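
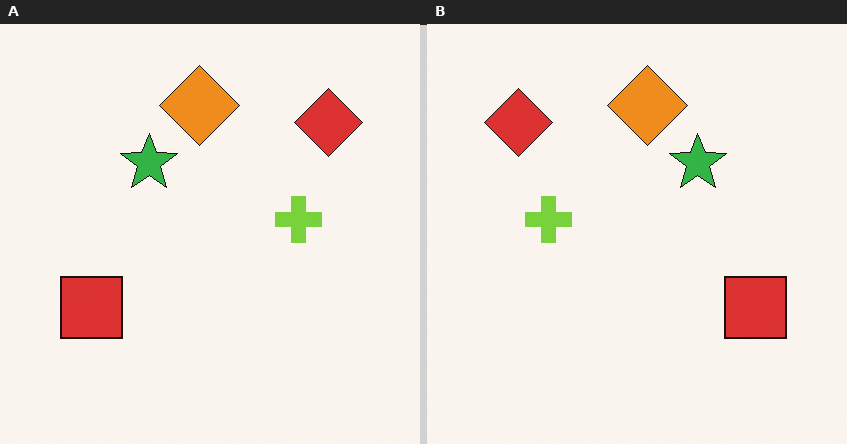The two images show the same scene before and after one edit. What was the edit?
This is the original image flipped horizontally (left ↔ right).

The red square is in the bottom-left of the left (A) image and the bottom-right of the right (B) — shapes on opposite sides of the vertical midline have swapped in a mirror flip.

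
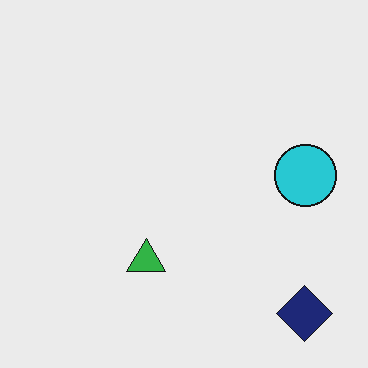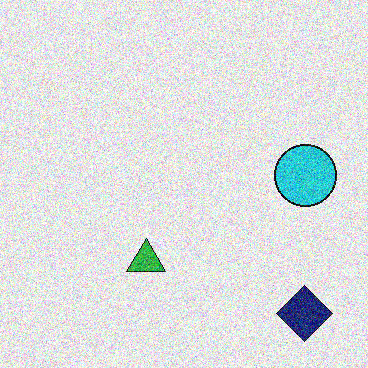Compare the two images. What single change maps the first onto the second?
The image was degraded with strong gaussian noise.

Random speckle covers the whole image, including the flat background.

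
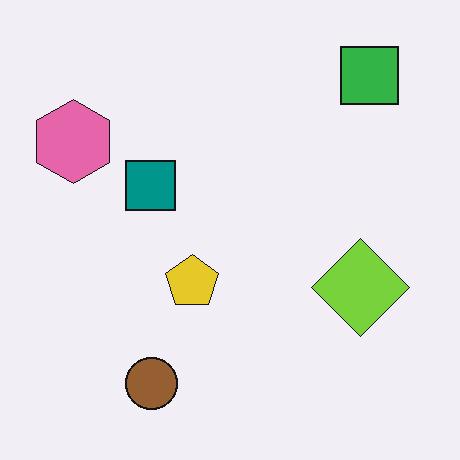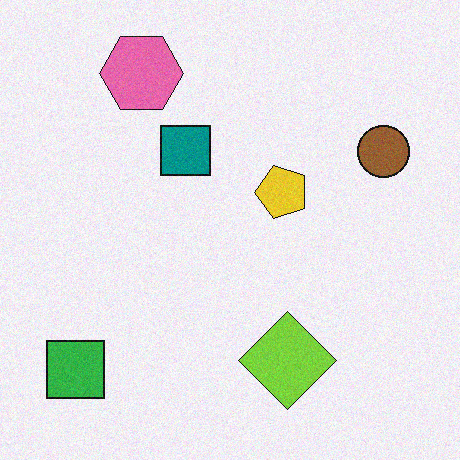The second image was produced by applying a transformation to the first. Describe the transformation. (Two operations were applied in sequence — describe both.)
The image was transposed (reflected across the top-left ↔ bottom-right diagonal), then degraded with subtle gaussian noise.

Shapes have swapped their row and column positions — what was in the top-right is now in the bottom-left — a diagonal reflection. Random speckle covers the whole image, including the flat background.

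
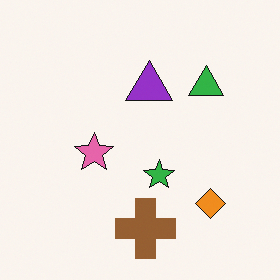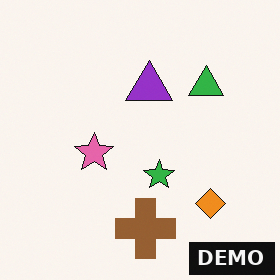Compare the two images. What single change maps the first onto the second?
The transformation is: watermarked with the text "DEMO" in the lower-right corner.

A dark label reading "DEMO" appears in the lower-right corner.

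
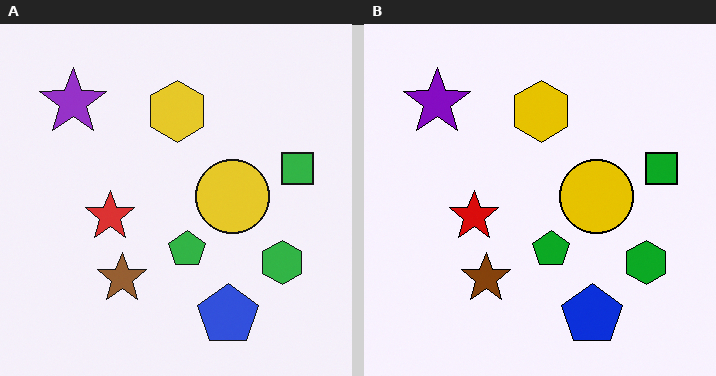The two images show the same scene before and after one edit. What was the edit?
Given slightly increased contrast.

Tones are pushed away from mid-grey across the whole image — a global contrast change.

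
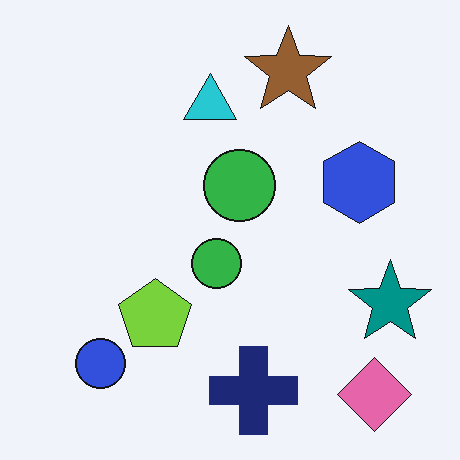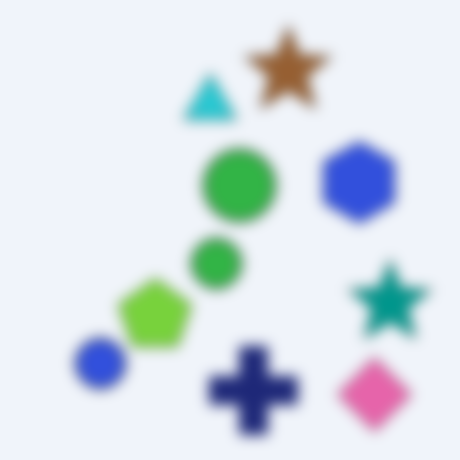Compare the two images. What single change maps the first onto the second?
The image was strongly gaussian-blurred.

Shape edges and outlines are uniformly softened across the whole image.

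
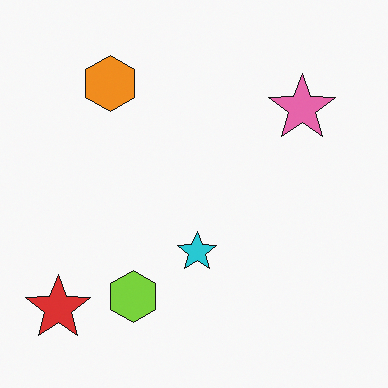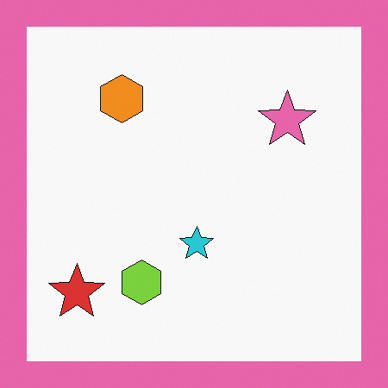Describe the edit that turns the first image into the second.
The image was framed with a pink border.

A solid pink frame runs around the edge of the second image, with the content slightly shrunk inside it.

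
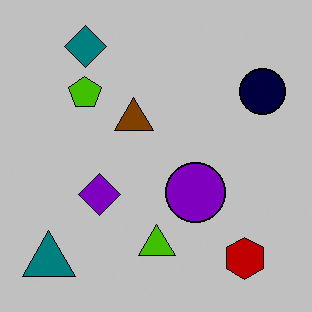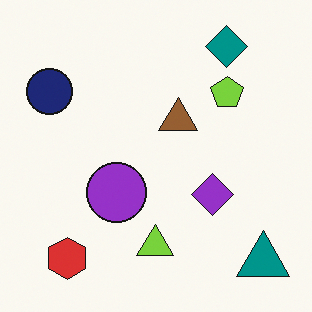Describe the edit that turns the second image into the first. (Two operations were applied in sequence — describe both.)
Flipped horizontally (left ↔ right), then aggressively posterized.

The navy circle is in the top-left of the second image and the top-right of the first — shapes on opposite sides of the vertical midline have swapped in a mirror flip. Each flat color has snapped to a coarser quantized level — most visibly, the near-white background has dropped to a flat grey.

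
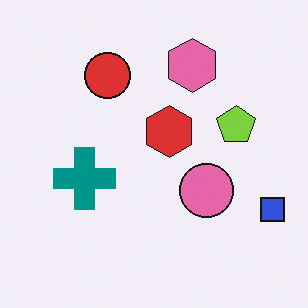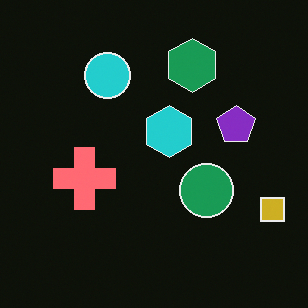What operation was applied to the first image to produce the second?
The transformation is: color-inverted (negative).

The light background has become dark and every shape's color is its complement — a photographic negative.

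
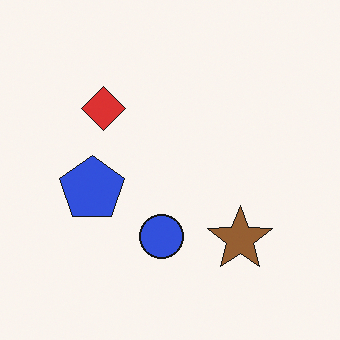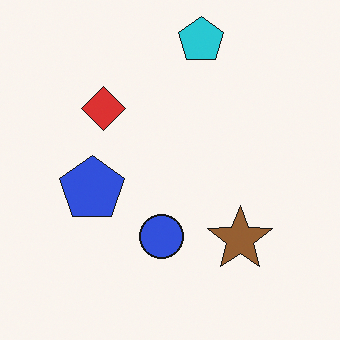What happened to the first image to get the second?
Overlaid with an additional cyan pentagon.

A cyan pentagon appears in the second image that is absent from the first.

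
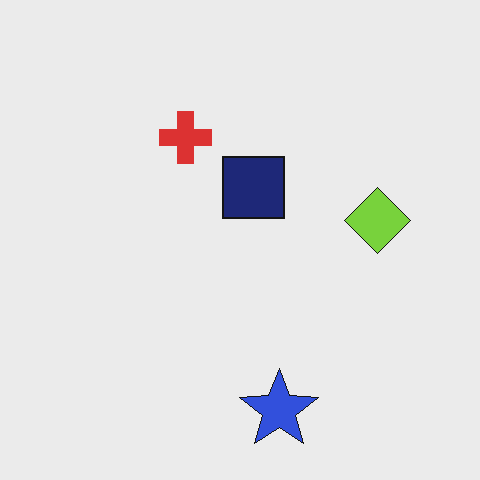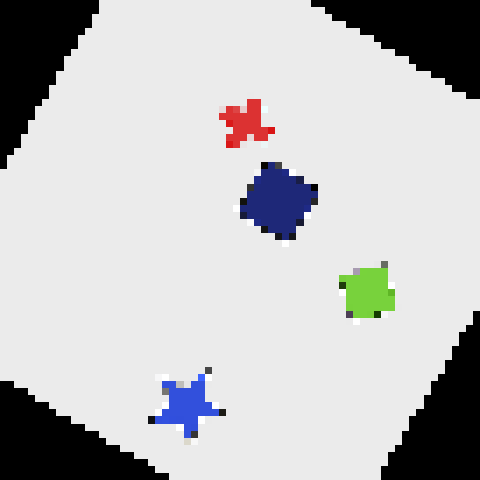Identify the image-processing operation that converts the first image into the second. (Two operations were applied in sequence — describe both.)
The transformation is: rotated clockwise by a large amount — several tens of degrees, then moderately pixelated.

Every shape is tilted by the same angle and the image corners show triangular fill wedges — a whole-image rotation by a non-right angle. Shapes are reduced to large square blocks; fine edges and outlines are lost — a downscale-then-upscale (mosaic) effect.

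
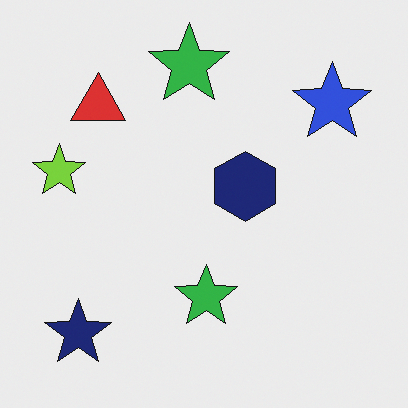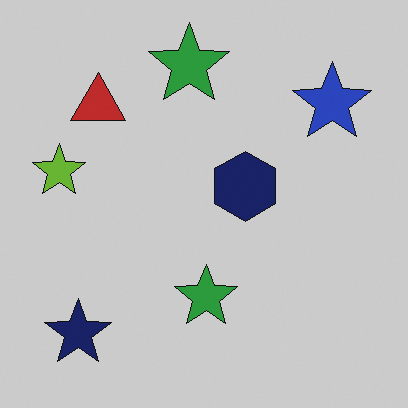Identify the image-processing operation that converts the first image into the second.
This is the original image slightly darkened.

Every pixel — background and shapes alike — is uniformly darkened.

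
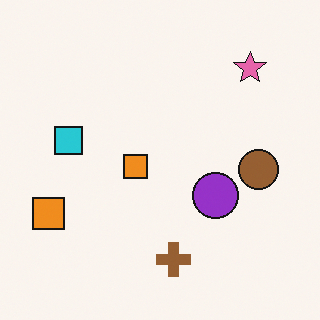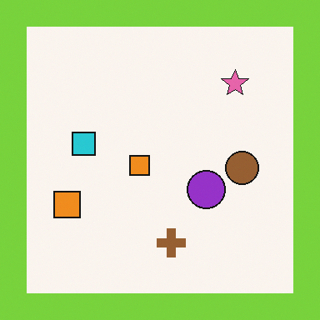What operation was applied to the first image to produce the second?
This is the original image framed with a lime border.

A solid lime frame runs around the edge of the second image, with the content slightly shrunk inside it.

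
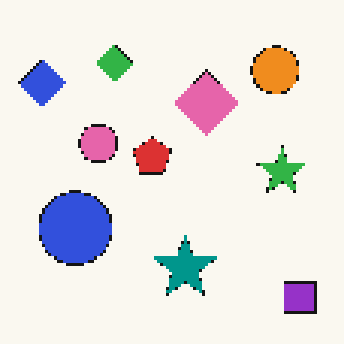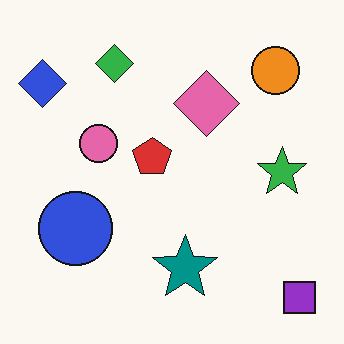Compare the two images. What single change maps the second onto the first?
This is the original image lightly pixelated (a mild mosaic effect).

Shapes are reduced to large square blocks; fine edges and outlines are lost — a downscale-then-upscale (mosaic) effect.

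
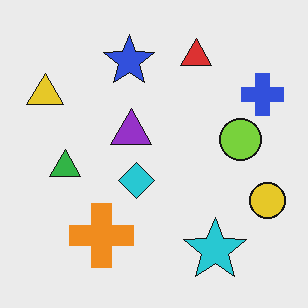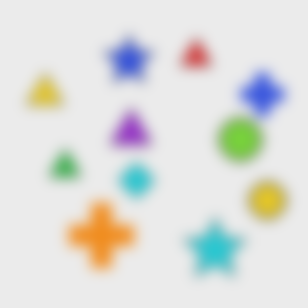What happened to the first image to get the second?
It was heavily blurred.

Shape edges and outlines are uniformly softened across the whole image.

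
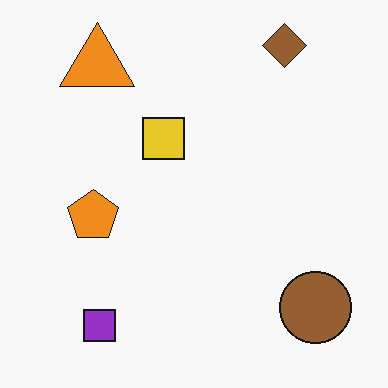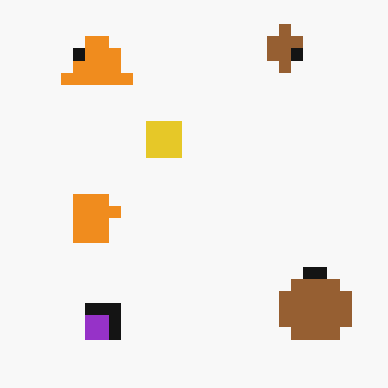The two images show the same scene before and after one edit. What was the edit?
The second image is the first coarsely pixelated.

Shapes are reduced to large square blocks; fine edges and outlines are lost — a downscale-then-upscale (mosaic) effect.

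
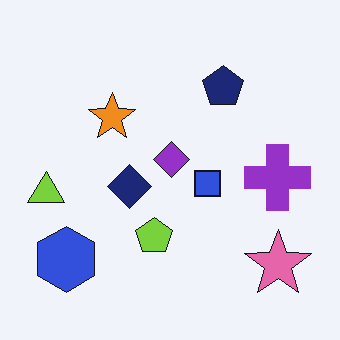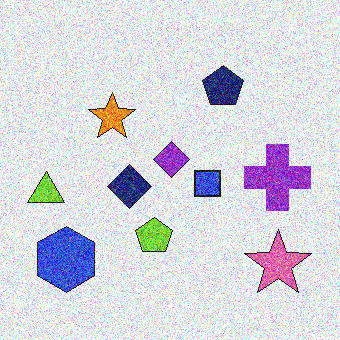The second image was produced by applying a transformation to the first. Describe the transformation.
It was degraded with a thick layer of grain.

Random speckle covers the whole image, including the flat background.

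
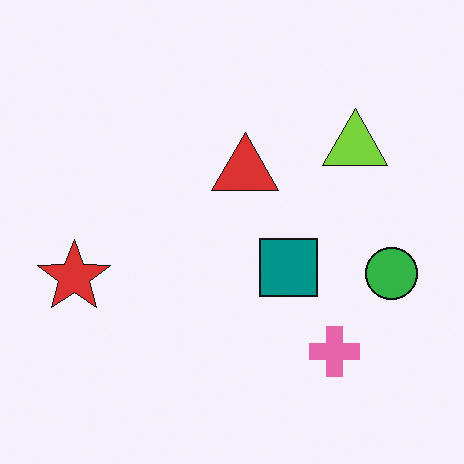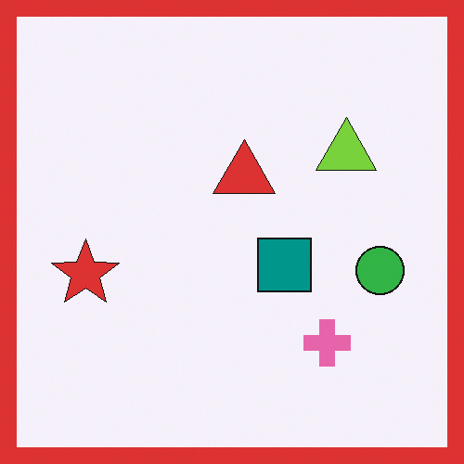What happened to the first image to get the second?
It was framed with a red border.

A solid red frame runs around the edge of the second image, with the content slightly shrunk inside it.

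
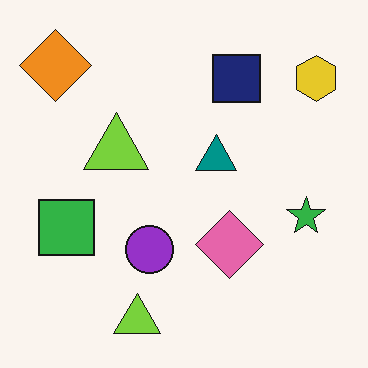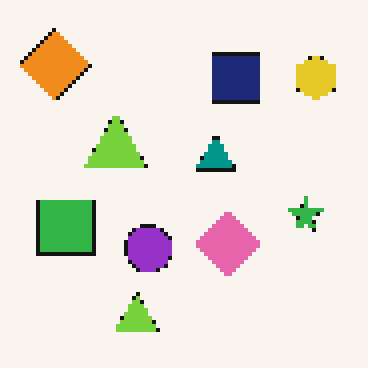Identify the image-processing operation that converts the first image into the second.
It was lightly pixelated (a mild mosaic effect).

Shapes are reduced to large square blocks; fine edges and outlines are lost — a downscale-then-upscale (mosaic) effect.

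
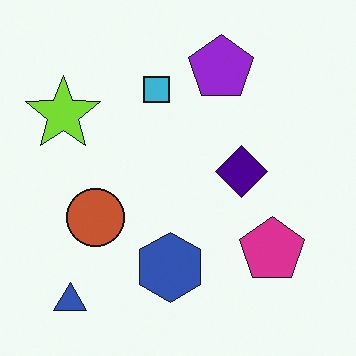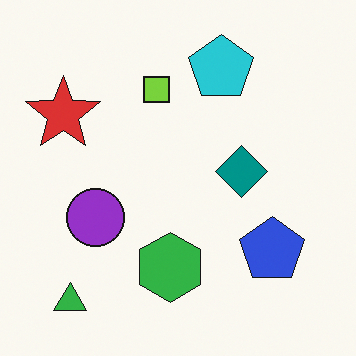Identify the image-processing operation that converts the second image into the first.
It was hue-shifted by a moderate amount.

Every shape's color has rotated by the same amount around the hue wheel — a uniform hue shift.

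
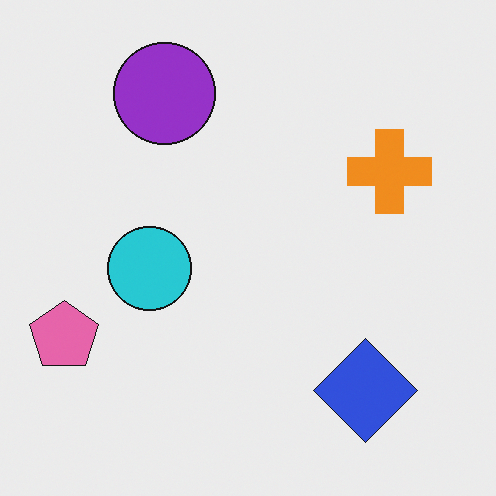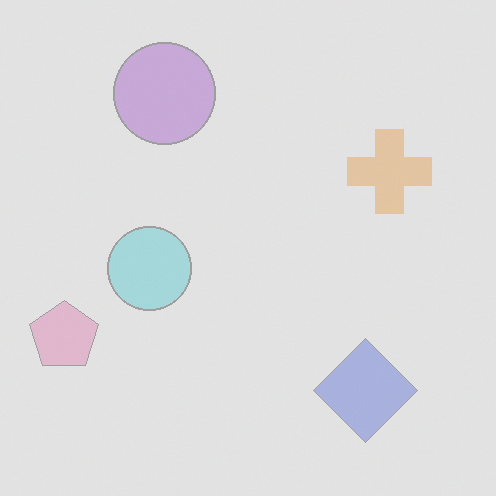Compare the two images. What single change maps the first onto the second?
The transformation is: washed out (contrast reduced).

Tones are pushed toward mid-grey across the whole image — a global contrast change.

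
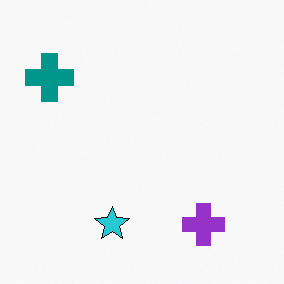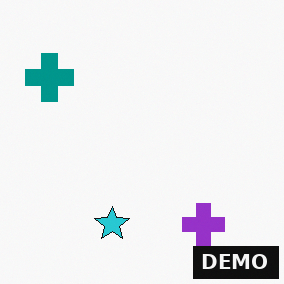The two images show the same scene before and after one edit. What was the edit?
This is the original image watermarked with the text "DEMO" in the lower-right corner.

A dark label reading "DEMO" appears in the lower-right corner.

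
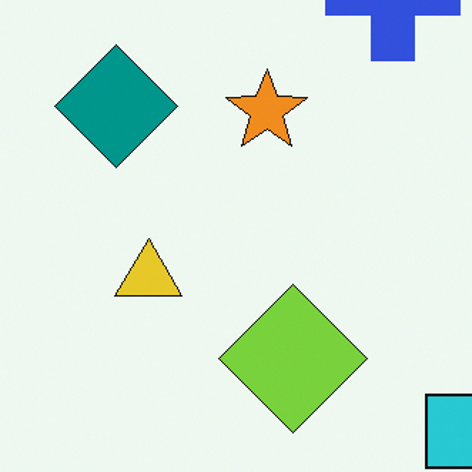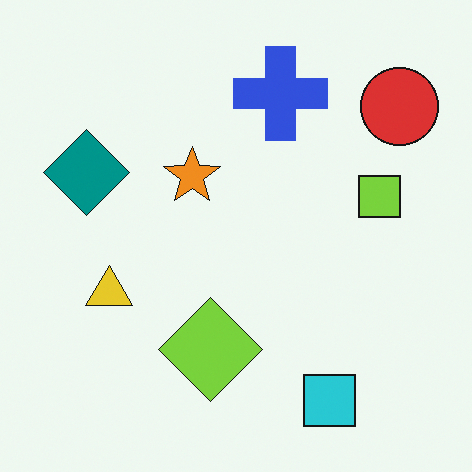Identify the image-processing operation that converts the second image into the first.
It was cropped to a modestly smaller region and rescaled.

The visible shapes are larger and the field of view is narrower; shapes near the original edges may be partly or wholly outside the frame — a crop-and-rescale.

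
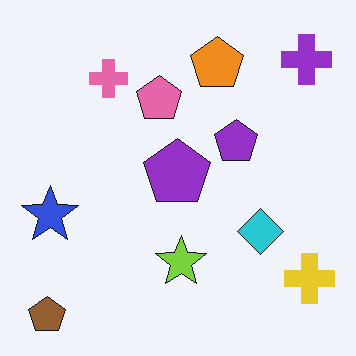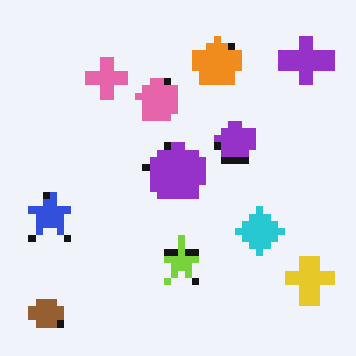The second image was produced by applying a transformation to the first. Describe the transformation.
The image was pixelated into visible square blocks.

Shapes are reduced to large square blocks; fine edges and outlines are lost — a downscale-then-upscale (mosaic) effect.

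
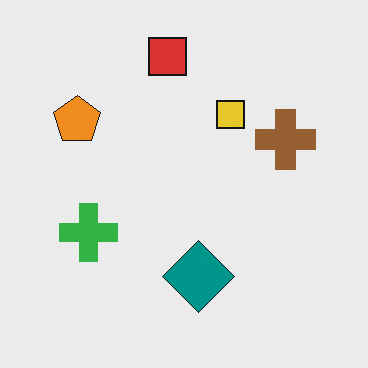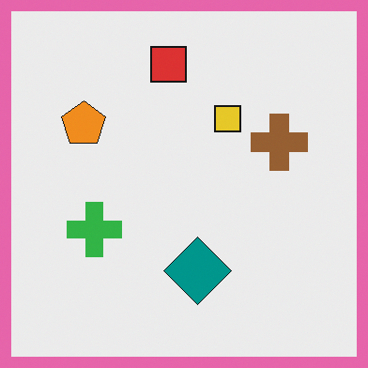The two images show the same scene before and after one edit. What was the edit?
The image was framed with a pink border.

A solid pink frame runs around the edge of the second image, with the content slightly shrunk inside it.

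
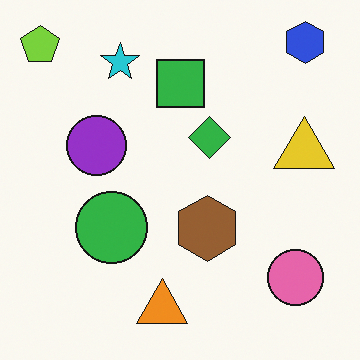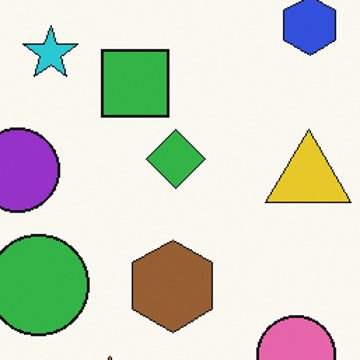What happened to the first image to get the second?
It was cropped slightly and scaled back up.

The visible shapes are larger and the field of view is narrower; shapes near the original edges may be partly or wholly outside the frame — a crop-and-rescale.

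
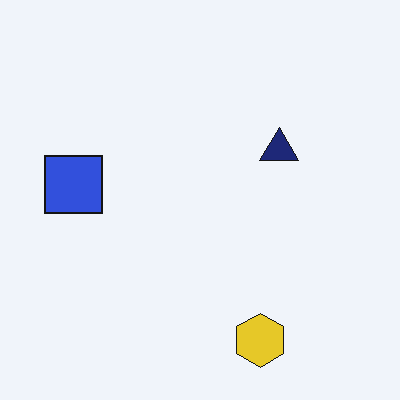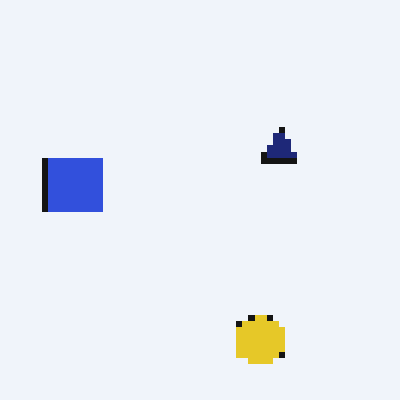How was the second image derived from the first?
Moderately pixelated.

Shapes are reduced to large square blocks; fine edges and outlines are lost — a downscale-then-upscale (mosaic) effect.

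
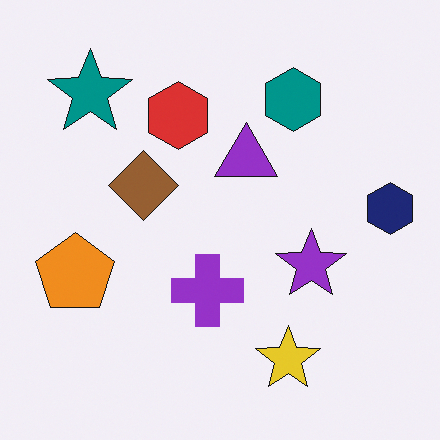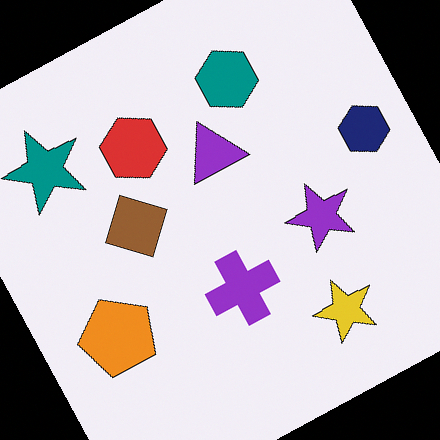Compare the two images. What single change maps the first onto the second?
Rotated counter-clockwise by a moderate amount.

Every shape is tilted by the same angle and the image corners show triangular fill wedges — a whole-image rotation by a non-right angle.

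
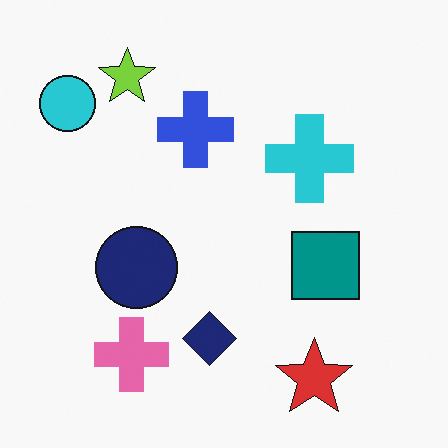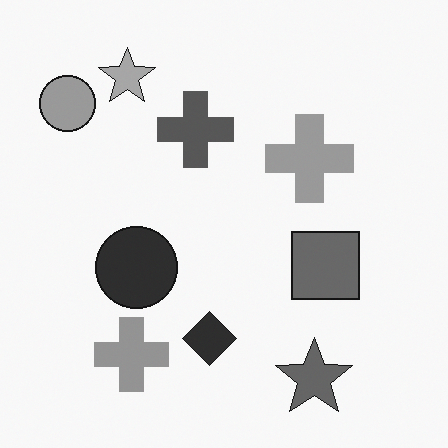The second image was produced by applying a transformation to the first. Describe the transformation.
The transformation is: converted to grayscale.

All color is removed — every shape is now a shade of grey.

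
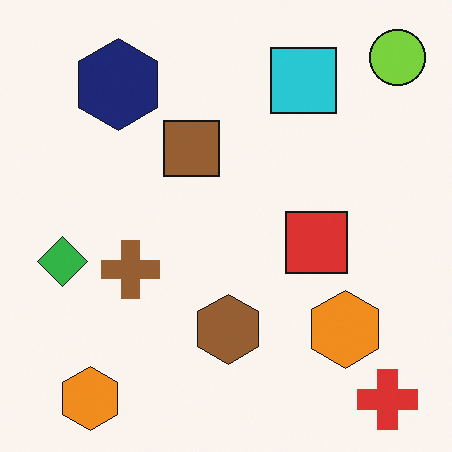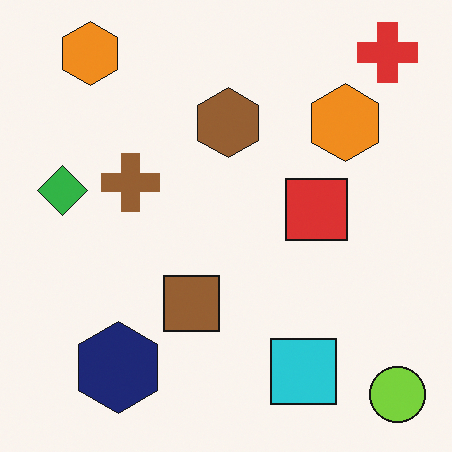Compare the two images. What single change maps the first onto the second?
The second image is the first flipped vertically (top ↔ bottom).

The red cross is in the bottom-right of the first image and the top-right of the second — shapes on opposite sides of the horizontal midline have swapped in a mirror flip.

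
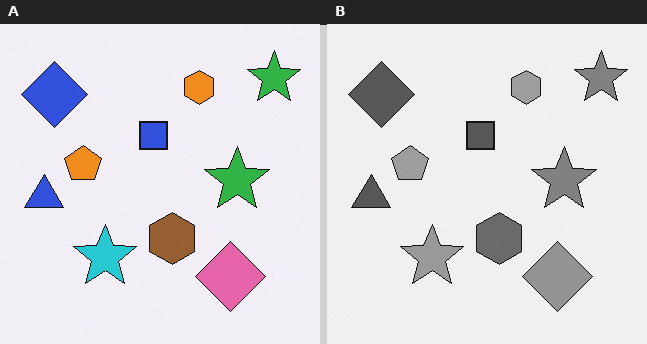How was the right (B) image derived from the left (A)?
It was converted to grayscale.

All color is removed — every shape is now a shade of grey.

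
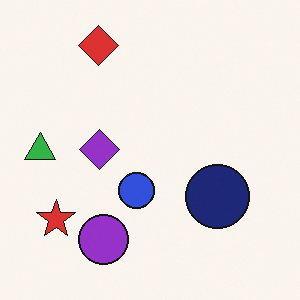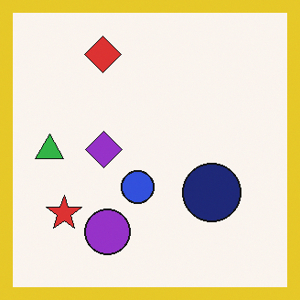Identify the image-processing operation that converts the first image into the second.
The transformation is: framed with a yellow border.

A solid yellow frame runs around the edge of the second image, with the content slightly shrunk inside it.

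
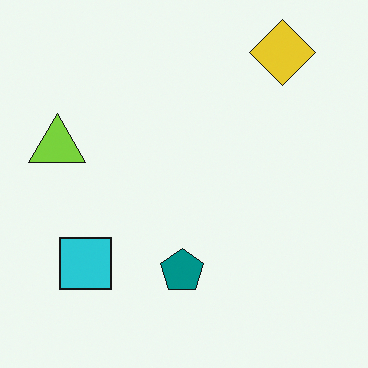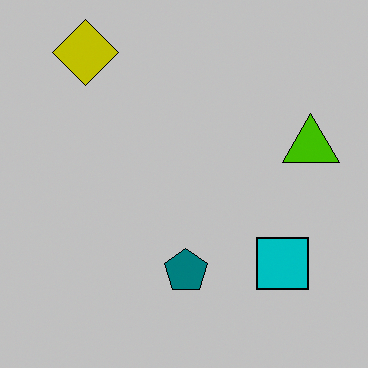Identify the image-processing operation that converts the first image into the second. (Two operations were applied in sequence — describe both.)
It was flipped horizontally (left ↔ right), then heavily posterized to just a handful of flat colors.

The lime triangle is in the left of the first image and the right of the second — shapes on opposite sides of the vertical midline have swapped in a mirror flip. Each flat color has snapped to a coarser quantized level — most visibly, the near-white background has dropped to a flat grey.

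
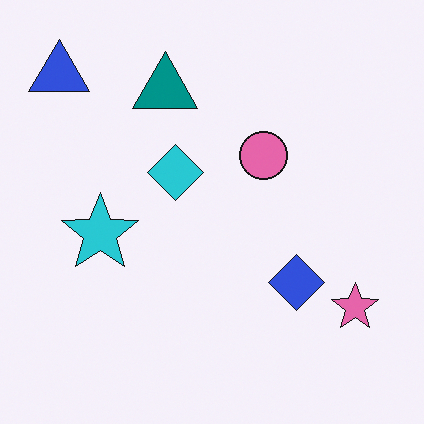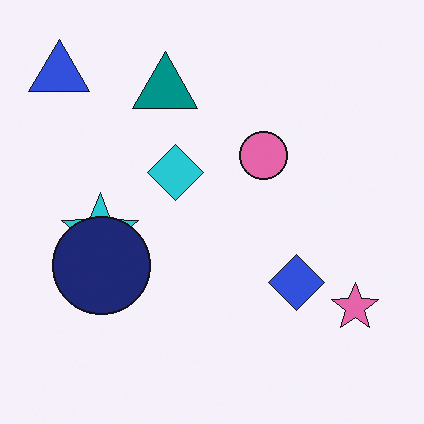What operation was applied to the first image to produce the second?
The image was overlaid with an additional navy circle.

A navy circle appears in the second image that is absent from the first.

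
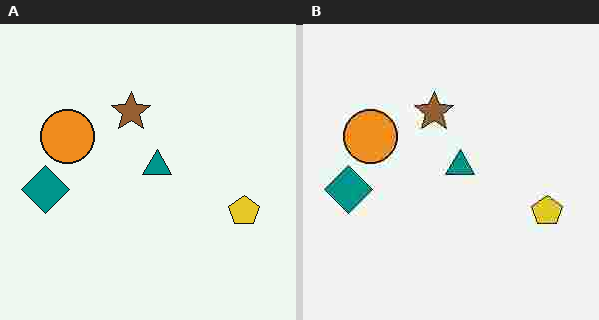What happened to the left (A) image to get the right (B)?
The transformation is: degraded with heavy JPEG compression.

Blocky 8×8 compression artifacts appear around shape edges and the flat background shows ringing — characteristic JPEG degradation.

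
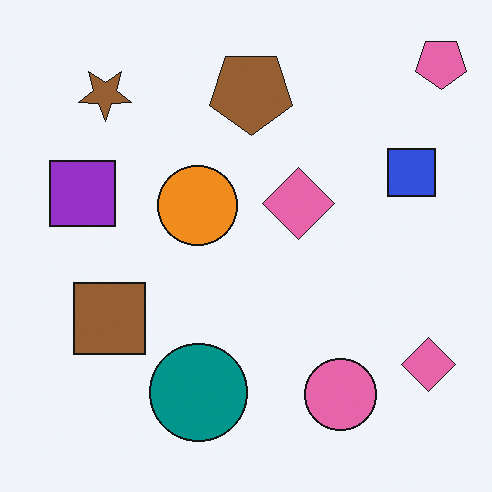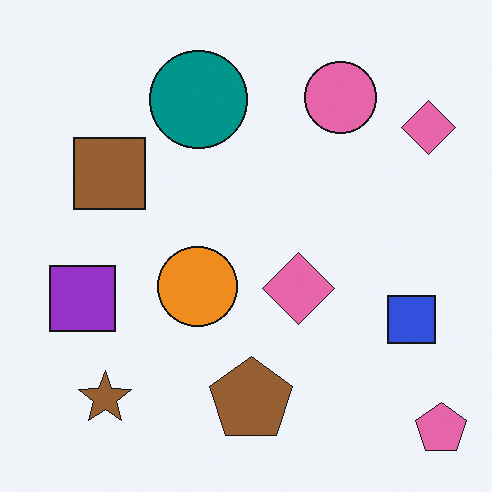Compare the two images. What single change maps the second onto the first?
This is the original image flipped vertically (top ↔ bottom).

The pink pentagon is in the bottom-right of the second image and the top-right of the first — shapes on opposite sides of the horizontal midline have swapped in a mirror flip.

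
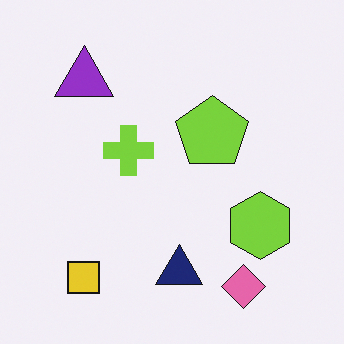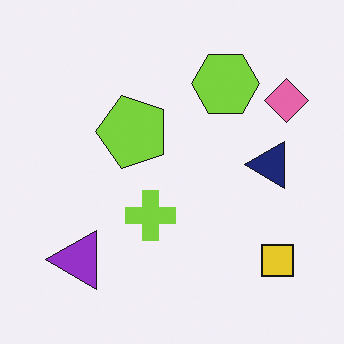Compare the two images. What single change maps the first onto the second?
The transformation is: rotated 90° counter-clockwise.

The yellow square sits in the bottom-left of the first image and the bottom-right of the second — consistent with a whole-image 90° counter-clockwise rotation.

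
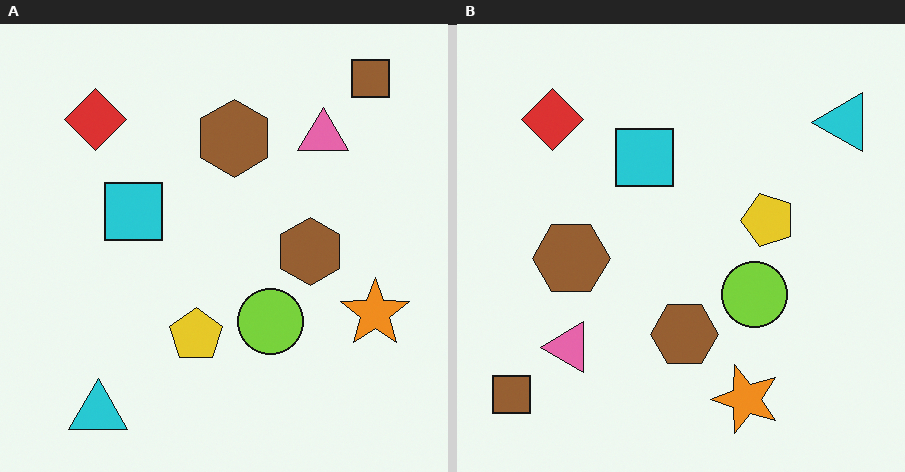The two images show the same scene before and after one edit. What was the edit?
Transposed (reflected across the top-left ↔ bottom-right diagonal).

Shapes have swapped their row and column positions — what was in the top-right is now in the bottom-left — a diagonal reflection.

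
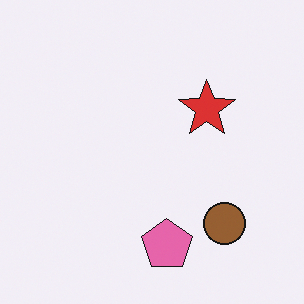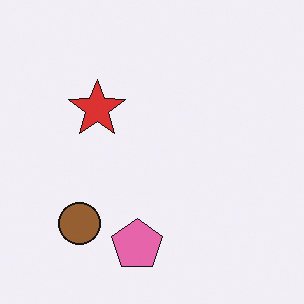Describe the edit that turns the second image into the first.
The transformation is: flipped horizontally (left ↔ right).

The brown circle is in the bottom-left of the second image and the bottom-right of the first — shapes on opposite sides of the vertical midline have swapped in a mirror flip.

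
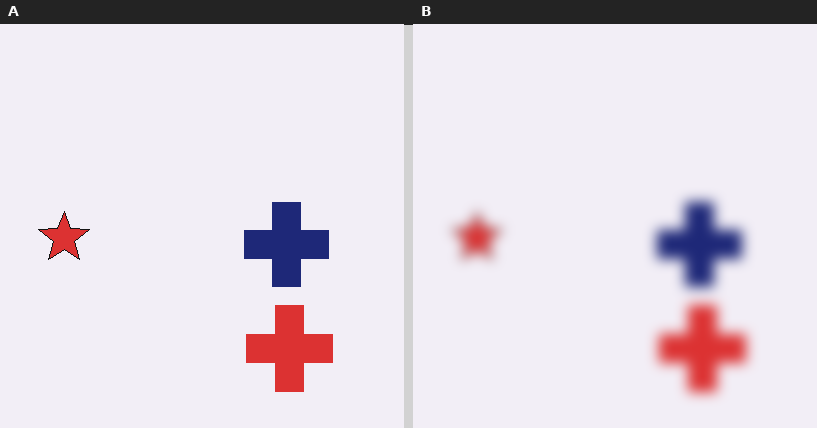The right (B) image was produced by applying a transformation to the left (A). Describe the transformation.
This is the original image heavily blurred.

Shape edges and outlines are uniformly softened across the whole image.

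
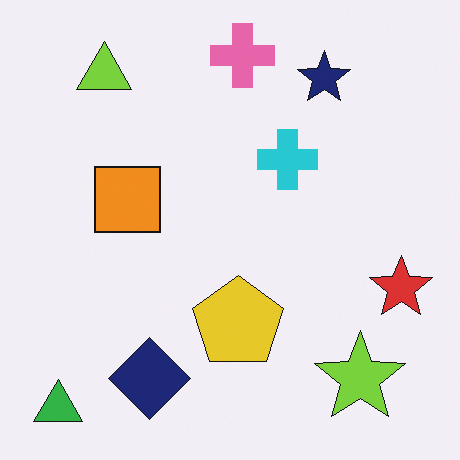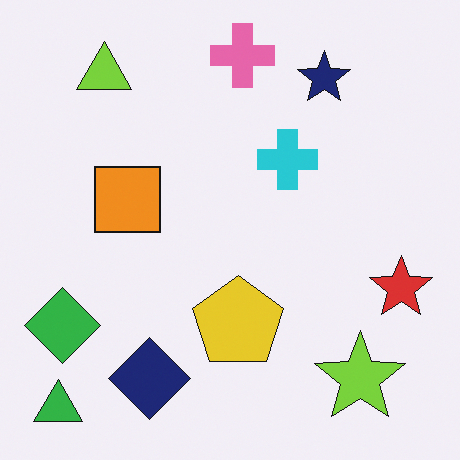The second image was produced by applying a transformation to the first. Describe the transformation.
Overlaid with an additional green diamond.

A green diamond appears in the second image that is absent from the first.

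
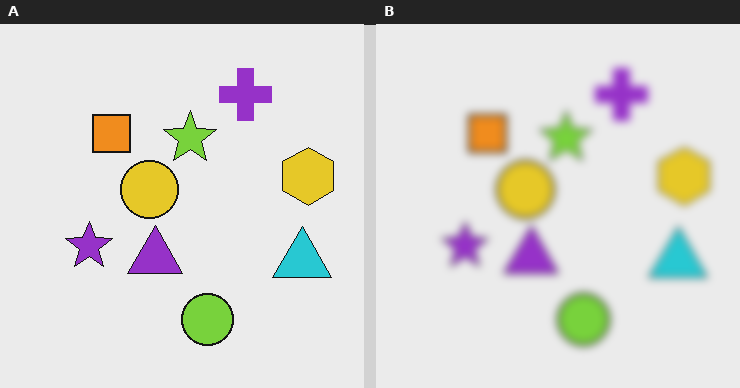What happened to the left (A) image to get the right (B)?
It was noticeably gaussian-blurred.

Shape edges and outlines are uniformly softened across the whole image.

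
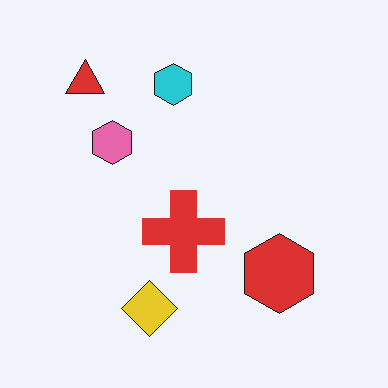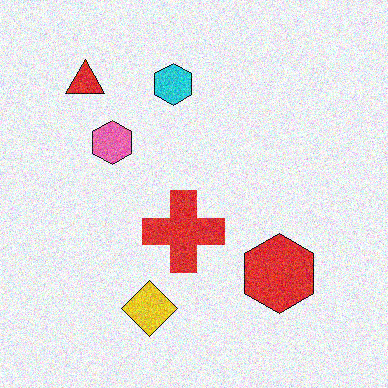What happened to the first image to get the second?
It was degraded with visible gaussian noise.

Random speckle covers the whole image, including the flat background.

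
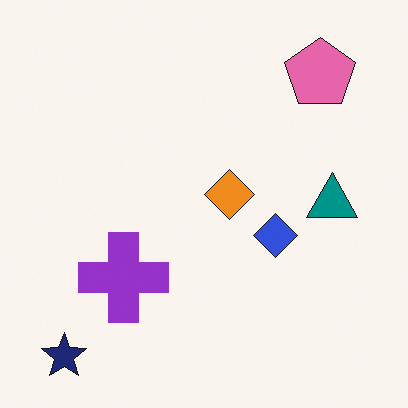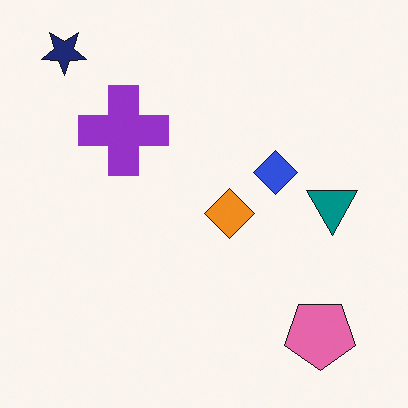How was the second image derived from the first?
The transformation is: flipped vertically (top ↔ bottom).

The navy star is in the bottom-left of the first image and the top-left of the second — shapes on opposite sides of the horizontal midline have swapped in a mirror flip.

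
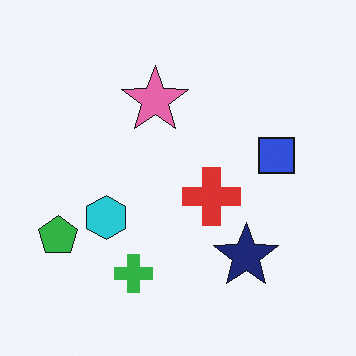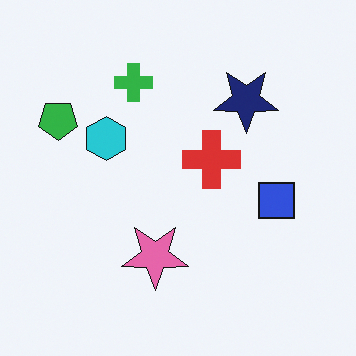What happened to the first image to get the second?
This is the original image flipped vertically (top ↔ bottom).

The green cross is in the bottom of the first image and the top of the second — shapes on opposite sides of the horizontal midline have swapped in a mirror flip.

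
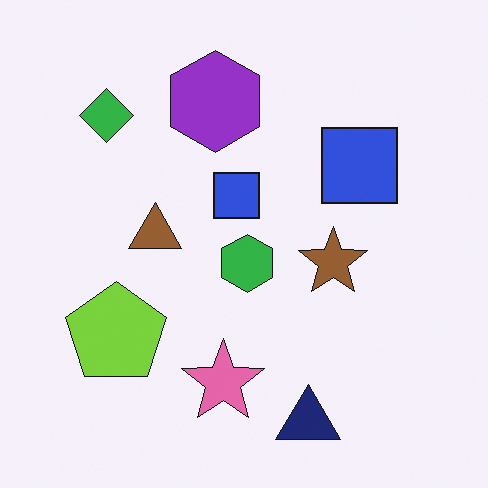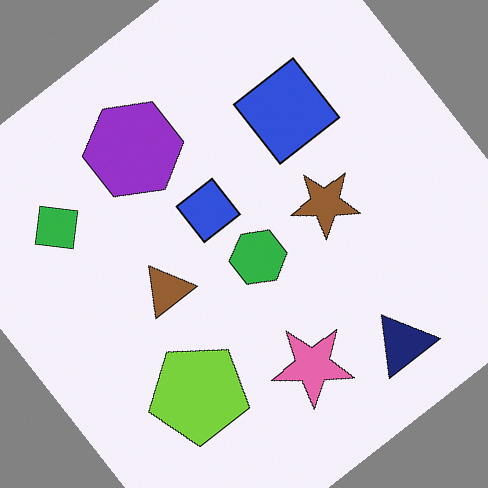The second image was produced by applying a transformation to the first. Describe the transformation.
Rotated counter-clockwise by a large amount — several tens of degrees.

Every shape is tilted by the same angle and the image corners show triangular fill wedges — a whole-image rotation by a non-right angle.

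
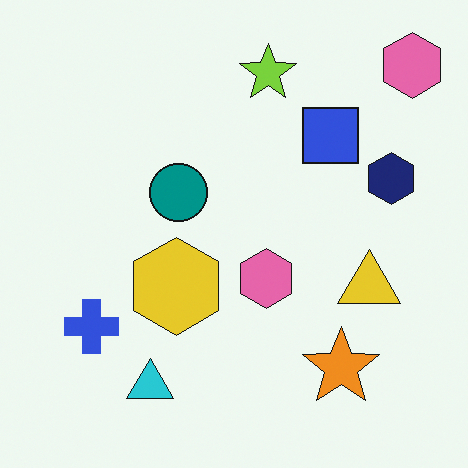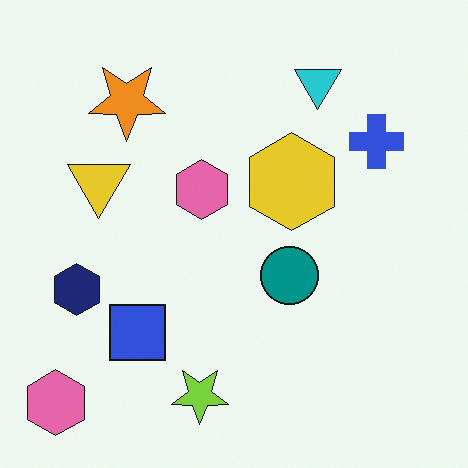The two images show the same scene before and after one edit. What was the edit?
The second image is the first rotated 180°.

The cyan triangle sits in the bottom-left of the first image and the top-right of the second — consistent with a whole-image 180° rotation.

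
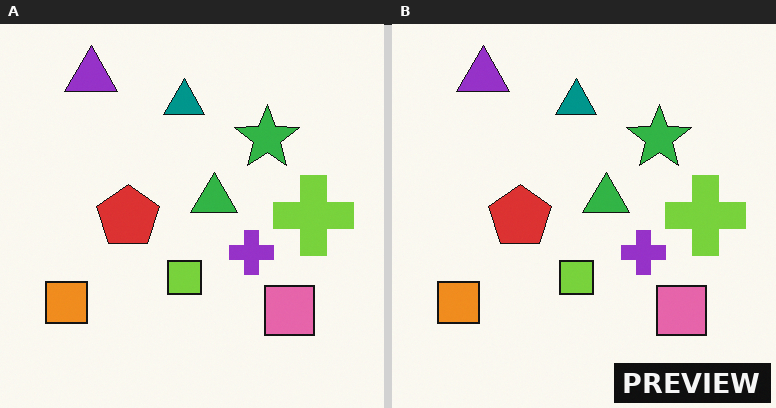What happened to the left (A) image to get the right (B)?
Watermarked with the text "PREVIEW" in the lower-right corner.

A dark label reading "PREVIEW" appears in the lower-right corner.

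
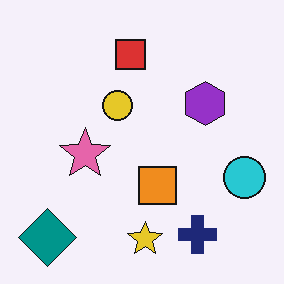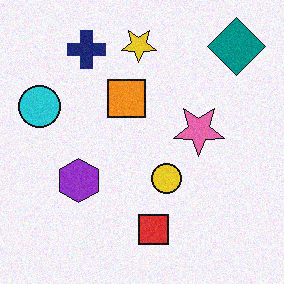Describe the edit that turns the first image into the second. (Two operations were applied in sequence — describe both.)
The second image is the first degraded with subtle gaussian noise, then rotated 180°.

Random speckle covers the whole image, including the flat background. The teal diamond sits in the bottom-left of the first image and the top-right of the second — consistent with a whole-image 180° rotation.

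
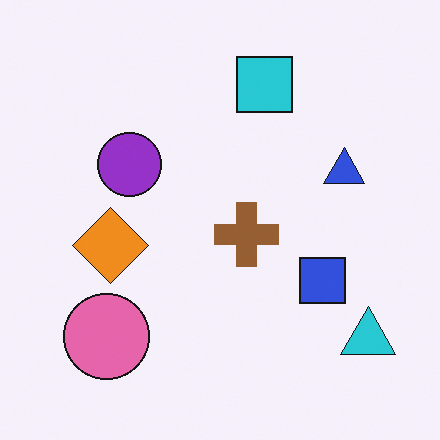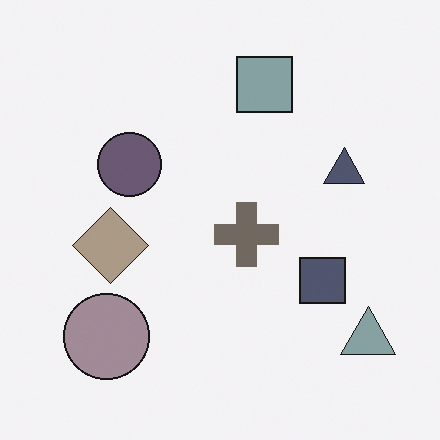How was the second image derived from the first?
The transformation is: made much more muted (saturation change).

All colors are more muted and greyish — a global saturation change.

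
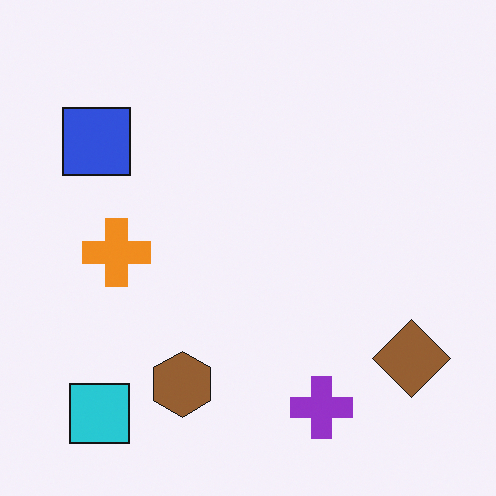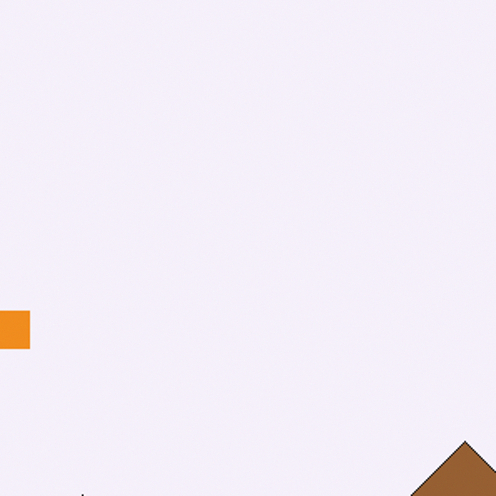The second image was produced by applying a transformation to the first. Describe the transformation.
This is the original image cropped tightly and scaled back up.

The visible shapes are larger and the field of view is narrower; shapes near the original edges may be partly or wholly outside the frame — a crop-and-rescale.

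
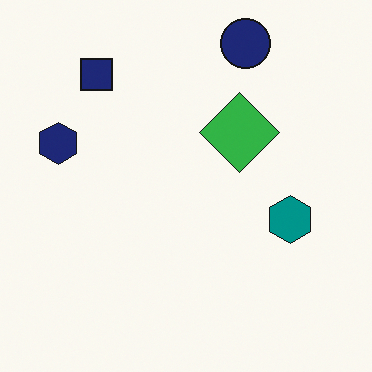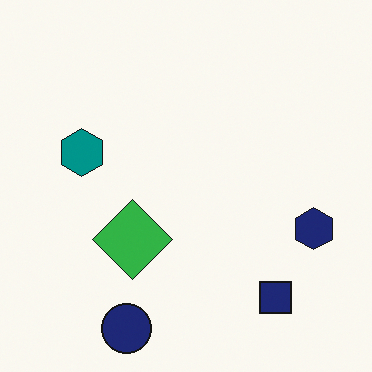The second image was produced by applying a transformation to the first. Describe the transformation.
The image was rotated 180°.

The navy circle sits in the top of the first image and the bottom of the second — consistent with a whole-image 180° rotation.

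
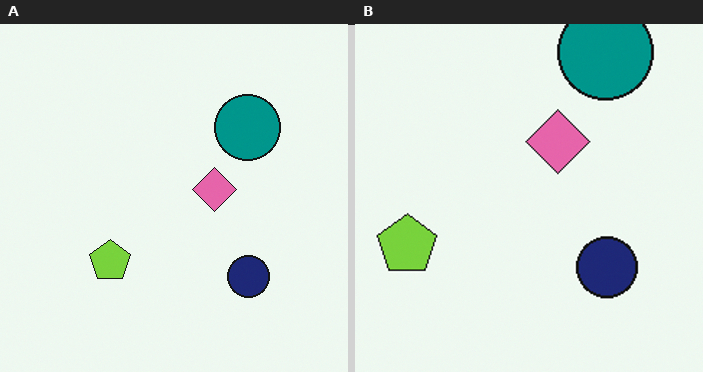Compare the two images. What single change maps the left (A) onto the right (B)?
It was cropped to a modestly smaller region and rescaled.

The visible shapes are larger and the field of view is narrower; shapes near the original edges may be partly or wholly outside the frame — a crop-and-rescale.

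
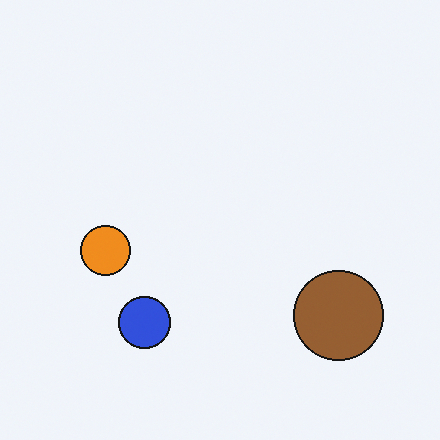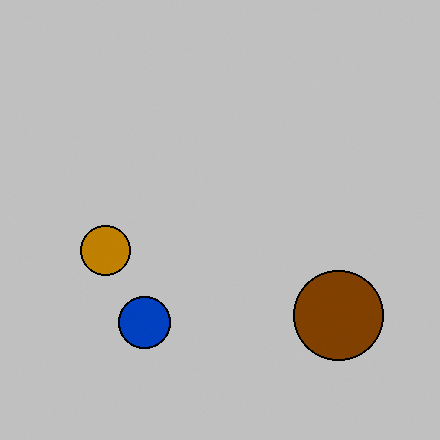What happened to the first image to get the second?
The second image is the first heavily posterized to just a handful of flat colors.

Each flat color has snapped to a coarser quantized level — most visibly, the near-white background has dropped to a flat grey.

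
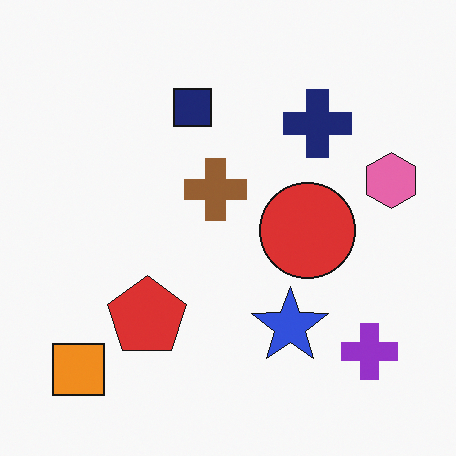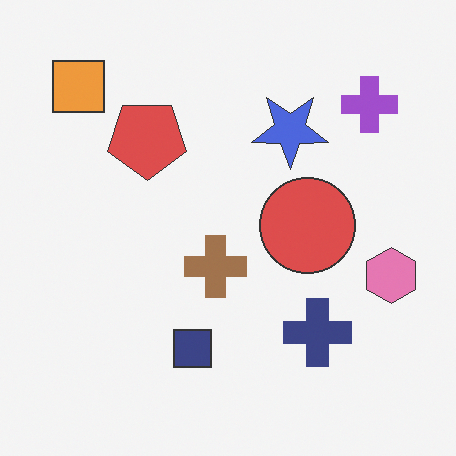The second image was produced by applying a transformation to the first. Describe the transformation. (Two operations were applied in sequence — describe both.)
The second image is the first flipped vertically (top ↔ bottom), then given slightly reduced contrast.

The orange square is in the bottom-left of the first image and the top-left of the second — shapes on opposite sides of the horizontal midline have swapped in a mirror flip. Tones are pushed toward mid-grey across the whole image — a global contrast change.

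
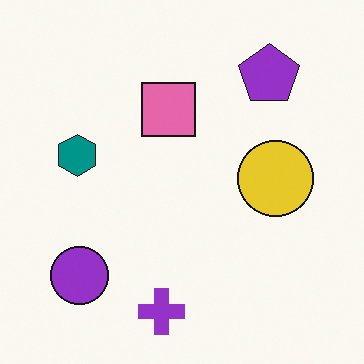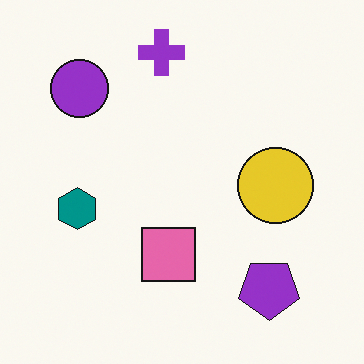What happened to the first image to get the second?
Flipped vertically (top ↔ bottom).

The purple cross is in the bottom of the first image and the top of the second — shapes on opposite sides of the horizontal midline have swapped in a mirror flip.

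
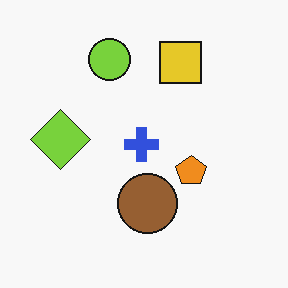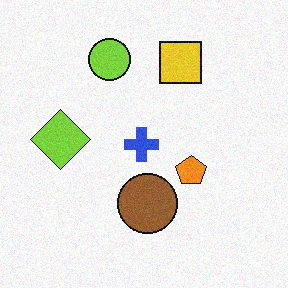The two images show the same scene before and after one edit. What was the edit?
The image was degraded with a light layer of grain.

Random speckle covers the whole image, including the flat background.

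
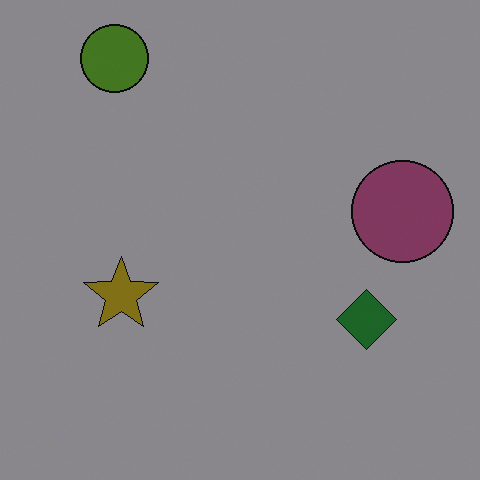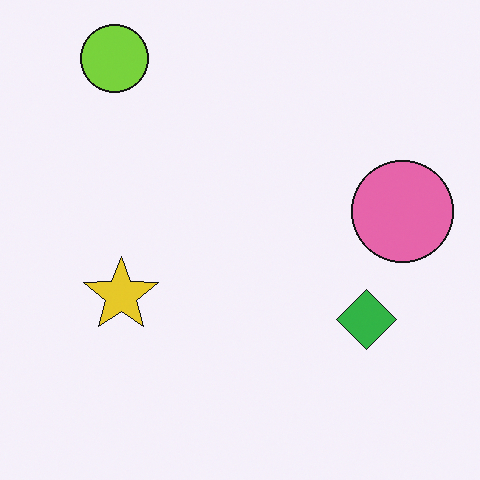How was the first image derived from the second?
The transformation is: darkened a lot.

Every pixel — background and shapes alike — is uniformly darkened.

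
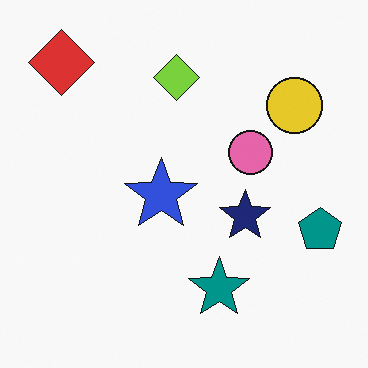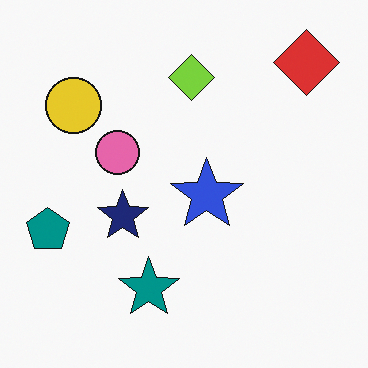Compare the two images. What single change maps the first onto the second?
It was flipped horizontally (left ↔ right).

The teal pentagon is in the right of the first image and the left of the second — shapes on opposite sides of the vertical midline have swapped in a mirror flip.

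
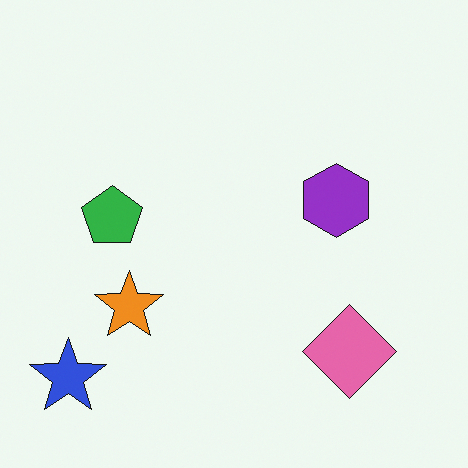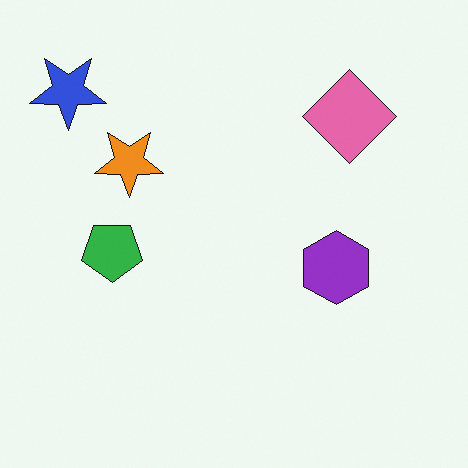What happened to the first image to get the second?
This is the original image flipped vertically (top ↔ bottom).

The blue star is in the bottom-left of the first image and the top-left of the second — shapes on opposite sides of the horizontal midline have swapped in a mirror flip.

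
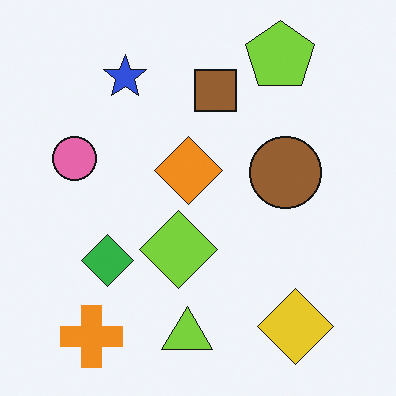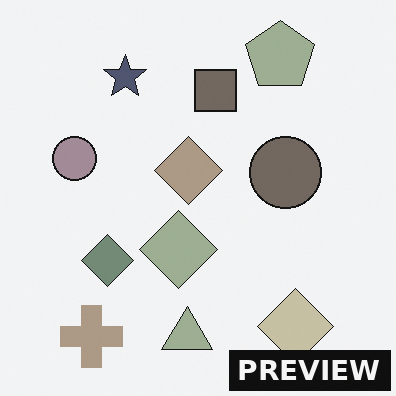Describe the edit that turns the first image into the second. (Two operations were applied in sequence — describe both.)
Heavily desaturated, then watermarked with the text "PREVIEW" in the lower-right corner.

All colors are more muted and greyish — a global saturation change. A dark label reading "PREVIEW" appears in the lower-right corner.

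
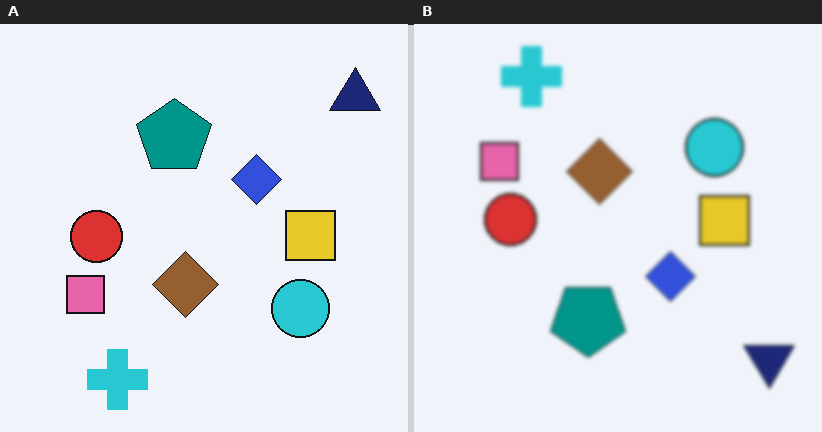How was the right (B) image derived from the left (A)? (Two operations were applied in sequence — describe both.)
This is the original image flipped vertically (top ↔ bottom), then lightly blurred.

The cyan cross is in the bottom-left of the left (A) image and the top-left of the right (B) — shapes on opposite sides of the horizontal midline have swapped in a mirror flip. Shape edges and outlines are uniformly softened across the whole image.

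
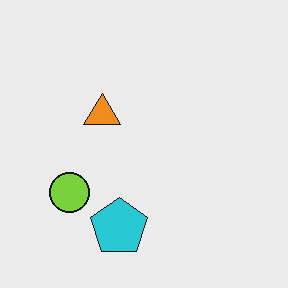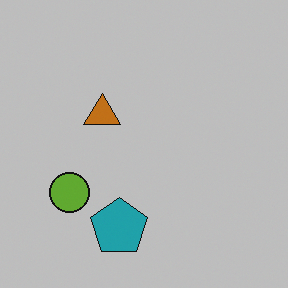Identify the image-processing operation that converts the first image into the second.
Darkened a little.

Every pixel — background and shapes alike — is uniformly darkened.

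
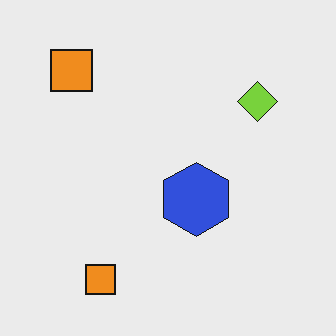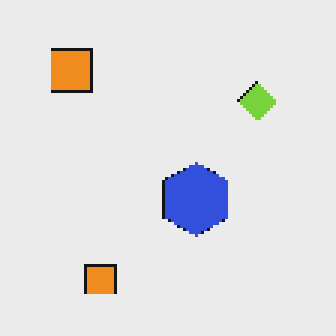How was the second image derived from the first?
This is the original image mildly pixelated.

Shapes are reduced to large square blocks; fine edges and outlines are lost — a downscale-then-upscale (mosaic) effect.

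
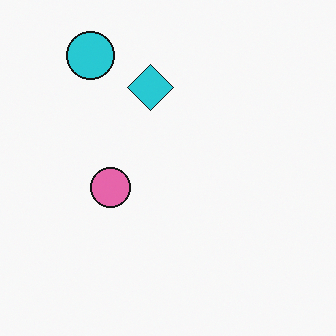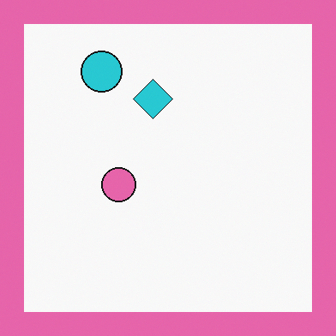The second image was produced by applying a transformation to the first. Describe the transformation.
This is the original image framed with a pink border.

A solid pink frame runs around the edge of the second image, with the content slightly shrunk inside it.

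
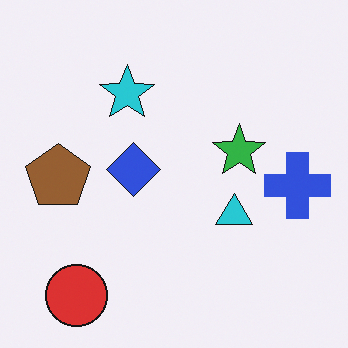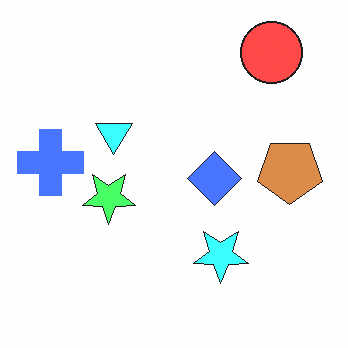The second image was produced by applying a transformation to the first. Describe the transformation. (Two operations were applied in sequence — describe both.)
The transformation is: rotated 180°, then substantially brightened.

The red circle sits in the bottom-left of the first image and the top-right of the second — consistent with a whole-image 180° rotation. Every pixel — background and shapes alike — is uniformly brightened.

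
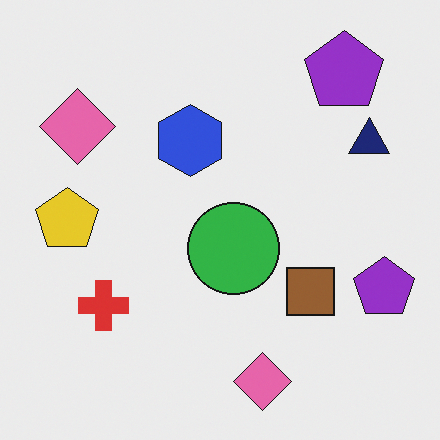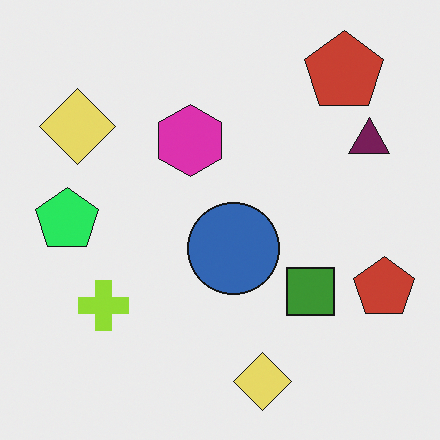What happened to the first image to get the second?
The transformation is: hue-shifted noticeably.

Every shape's color has rotated by the same amount around the hue wheel — a uniform hue shift.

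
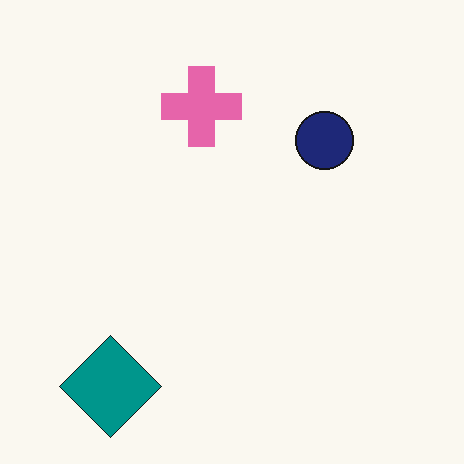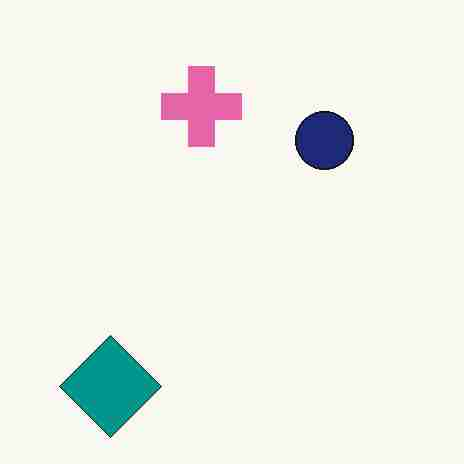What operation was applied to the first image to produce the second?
Degraded with heavy JPEG compression.

Blocky 8×8 compression artifacts appear around shape edges and the flat background shows ringing — characteristic JPEG degradation.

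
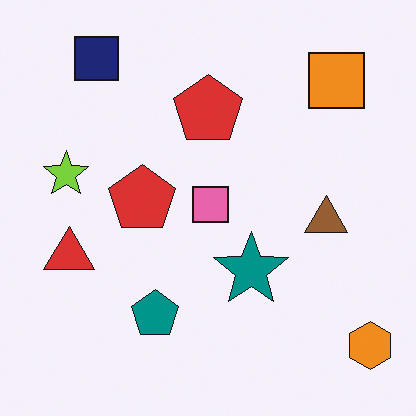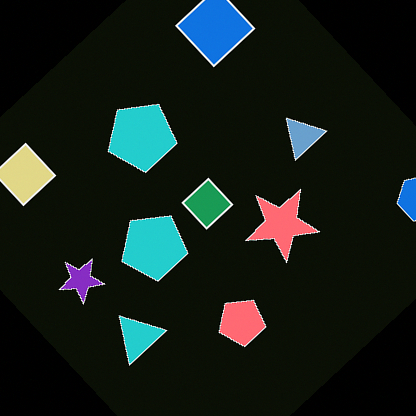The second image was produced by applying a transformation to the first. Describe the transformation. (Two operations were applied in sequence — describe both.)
This is the original image color-inverted (negative), then rotated counter-clockwise by a large amount — several tens of degrees.

The light background has become dark and every shape's color is its complement — a photographic negative. Every shape is tilted by the same angle and the image corners show triangular fill wedges — a whole-image rotation by a non-right angle.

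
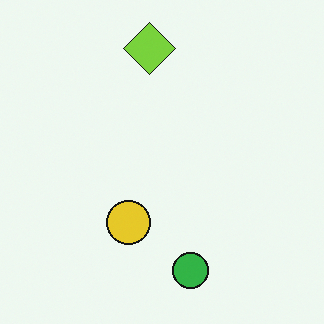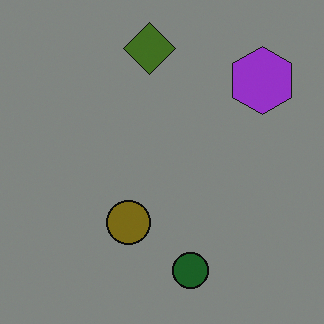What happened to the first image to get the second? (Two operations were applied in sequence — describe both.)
Noticeably darkened, then overlaid with an additional purple hexagon.

Every pixel — background and shapes alike — is uniformly darkened. A purple hexagon appears in the second image that is absent from the first.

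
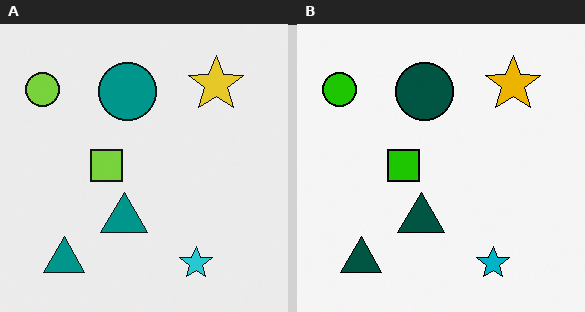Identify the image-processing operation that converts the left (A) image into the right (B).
This is the original image boosted in contrast.

Tones are pushed away from mid-grey across the whole image — a global contrast change.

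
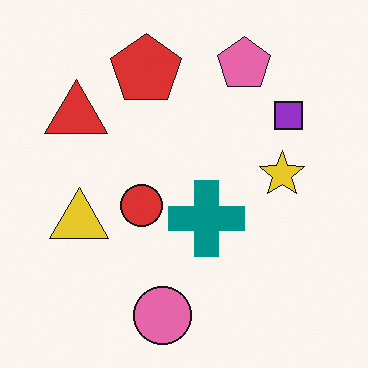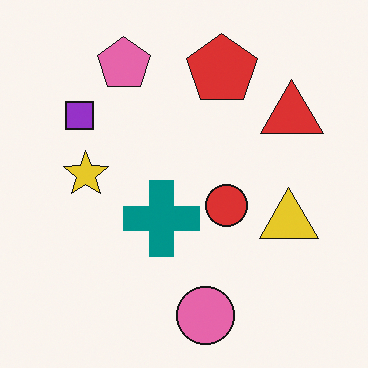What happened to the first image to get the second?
The transformation is: flipped horizontally (left ↔ right).

The red triangle is in the top-left of the first image and the top-right of the second — shapes on opposite sides of the vertical midline have swapped in a mirror flip.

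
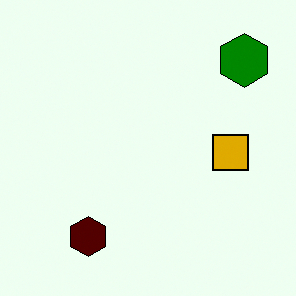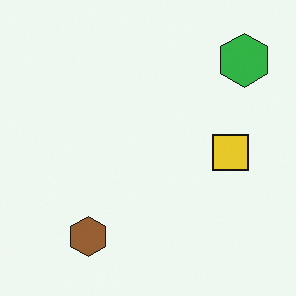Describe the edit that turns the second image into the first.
It was given much higher contrast.

Tones are pushed away from mid-grey across the whole image — a global contrast change.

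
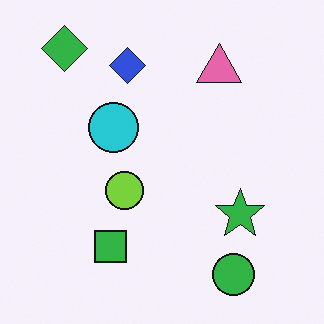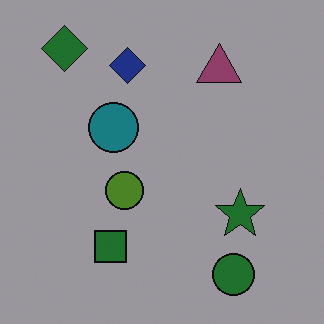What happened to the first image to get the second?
The second image is the first darkened a lot.

Every pixel — background and shapes alike — is uniformly darkened.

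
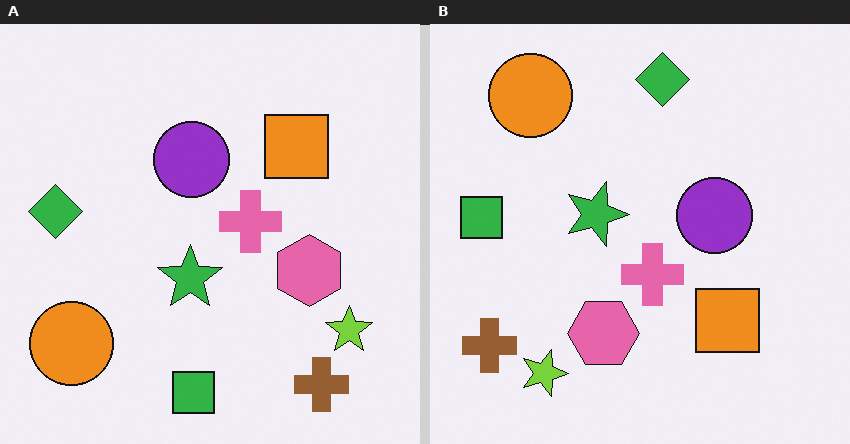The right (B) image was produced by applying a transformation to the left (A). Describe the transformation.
This is the original image rotated 90° clockwise.

The brown cross sits in the bottom-right of the left (A) image and the bottom-left of the right (B) — consistent with a whole-image 90° clockwise rotation.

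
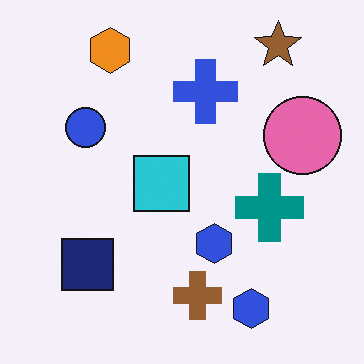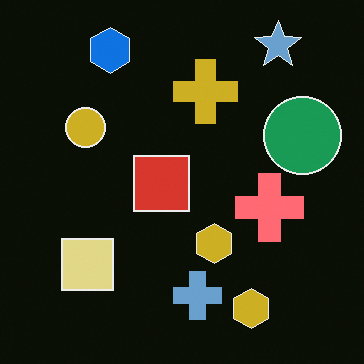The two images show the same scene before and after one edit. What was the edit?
This is the original image color-inverted (negative).

The light background has become dark and every shape's color is its complement — a photographic negative.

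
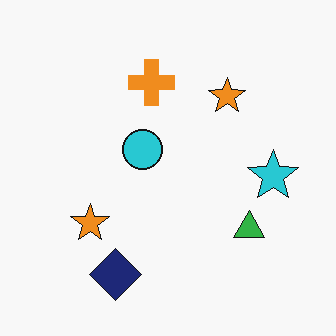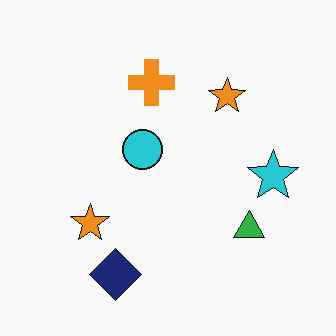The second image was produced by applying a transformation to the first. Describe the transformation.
JPEG-compressed with visible artifacts.

Blocky 8×8 compression artifacts appear around shape edges and the flat background shows ringing — characteristic JPEG degradation.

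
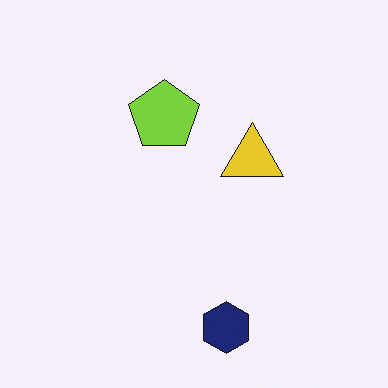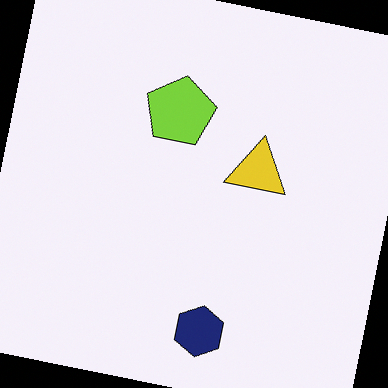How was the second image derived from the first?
The image was rotated clockwise by a slight angle.

Every shape is tilted by the same angle and the image corners show triangular fill wedges — a whole-image rotation by a non-right angle.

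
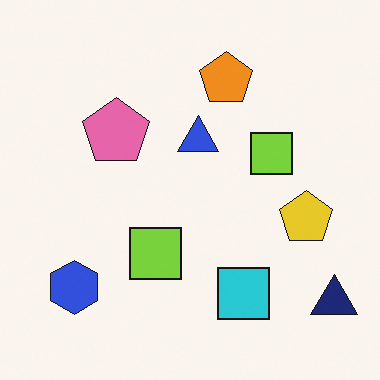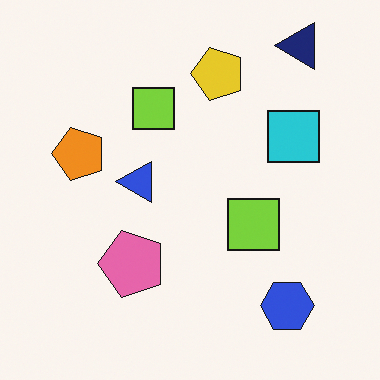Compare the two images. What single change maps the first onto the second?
The second image is the first rotated 90° counter-clockwise.

The navy triangle sits in the bottom-right of the first image and the top-right of the second — consistent with a whole-image 90° counter-clockwise rotation.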